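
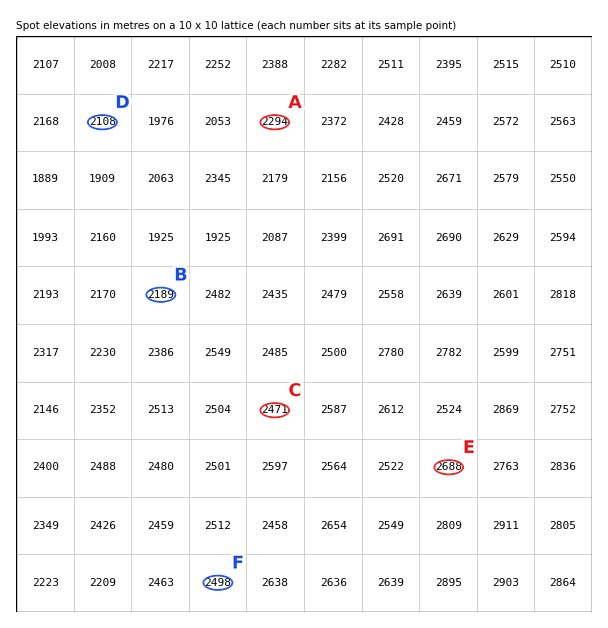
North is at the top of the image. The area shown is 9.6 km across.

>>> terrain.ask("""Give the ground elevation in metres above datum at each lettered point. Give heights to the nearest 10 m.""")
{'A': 2290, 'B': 2190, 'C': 2470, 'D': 2110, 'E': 2690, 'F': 2500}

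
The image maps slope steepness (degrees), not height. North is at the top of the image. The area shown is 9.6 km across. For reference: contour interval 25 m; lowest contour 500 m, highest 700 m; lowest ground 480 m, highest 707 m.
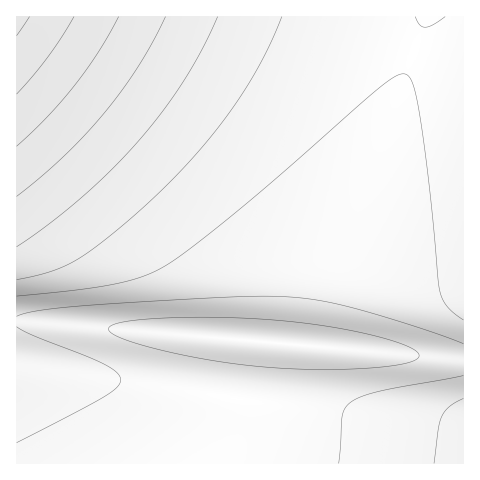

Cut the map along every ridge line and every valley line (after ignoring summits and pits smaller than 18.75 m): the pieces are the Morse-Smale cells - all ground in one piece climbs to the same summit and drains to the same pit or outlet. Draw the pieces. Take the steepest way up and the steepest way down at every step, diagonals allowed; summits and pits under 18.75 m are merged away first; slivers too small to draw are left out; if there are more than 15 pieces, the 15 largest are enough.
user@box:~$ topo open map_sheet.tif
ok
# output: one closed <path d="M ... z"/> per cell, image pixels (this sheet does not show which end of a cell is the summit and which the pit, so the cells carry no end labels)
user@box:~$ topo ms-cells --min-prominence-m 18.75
<path d="M463 16l-446 0-1 305 447 39z"/><path d="M29 322l-13 0 1 142 192 0 3-3 12-20 9-27 11-74z"/><path d="M251 340l-6 0-3 6-9 68-9 27-14 23 254-1-1-103z"/>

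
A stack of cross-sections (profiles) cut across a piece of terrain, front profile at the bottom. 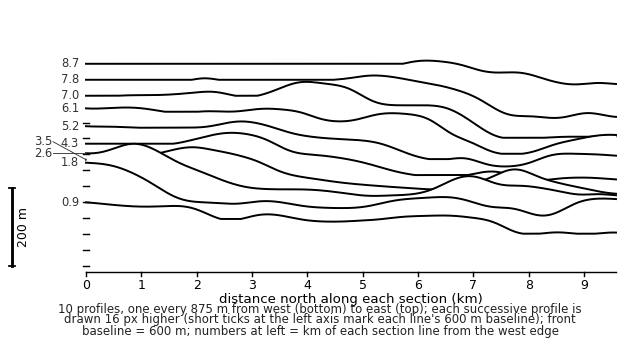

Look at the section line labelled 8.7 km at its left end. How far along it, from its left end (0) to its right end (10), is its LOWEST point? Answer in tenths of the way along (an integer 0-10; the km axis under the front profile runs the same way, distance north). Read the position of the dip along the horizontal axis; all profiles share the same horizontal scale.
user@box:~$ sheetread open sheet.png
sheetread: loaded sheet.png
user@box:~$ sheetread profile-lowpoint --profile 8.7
9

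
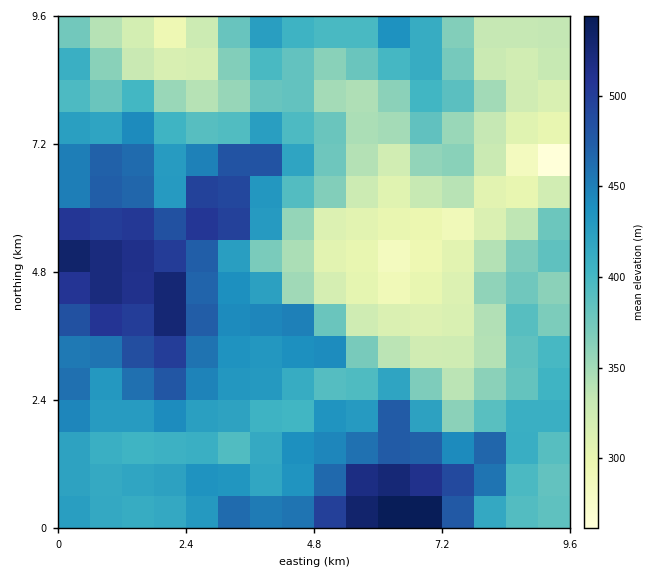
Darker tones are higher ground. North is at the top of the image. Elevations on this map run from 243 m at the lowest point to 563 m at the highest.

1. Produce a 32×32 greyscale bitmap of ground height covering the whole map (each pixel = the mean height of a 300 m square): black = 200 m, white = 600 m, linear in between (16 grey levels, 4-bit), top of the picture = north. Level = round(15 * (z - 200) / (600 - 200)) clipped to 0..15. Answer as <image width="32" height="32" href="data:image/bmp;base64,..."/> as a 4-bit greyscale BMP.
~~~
<image width="32" height="32" href="data:image/bmp;base64,Qk12AgAAAAAAAHYAAAAoAAAAIAAAACAAAAABAAQAAAAAAAACAAATCwAAEwsAABAAAAAAAAAAAAAAABEREQAiIiIAMzMzAERERABVVVUAZmZmAHd3dwCIiIgAmZmZAKqqqgC7u7sAzMzMAN3d3QDu7u4A////AJiIiIiJm6qqvMzd3bqHd3eIiIiImaqZmazd3d26mHd3iIiIiJmZiJmrzd3cuph3d4iIiIiZmIiZmrzLu7u6h3eIiIh4mHeJmZqruqqbuYd3mIh4iHeHeJmZmqqqiKmYh5mYiJiIiHeJmYmrl2Z4iIeZmImpmZiId4mYq6dmZ4eXqZiaupmYiYd3eJmGVVd3iKqZqrupmZmIh2iGZVVmZ3ipmau7qZmZmZl3ZVVVVmiHmqu7vKmZmZmZdVVEVVV4d6q7vMy5mZmph2RVRFRWd3e8y7zNuZmaqXZUREREVndlu9y8zcqqqXZVRDRERFd3ZszMzMyoiIdVRERDRERXdmbMzMzLqYd2VUREQ0REVnZ33cy7uquod3VERDMzREVmeMu8u7u8yohlREQ0QzRVVWi7u8y6zMuYZkRERERDNVZnqruqmbzLiIZmVERUVUNFVpmaqpiruqmIdlVEVmZUNESauqqom7y6iHZlRFd2VUIimaqqmImauph2ZVVndlVCIpmZqYd4iJmHd2VWd2VVRDSIiJmHZ2eId3ZVVndlVVREd2eIdmZmd3dlVWZ4dmVURHhnd2VFVmd2ZVVniIdlVESIZmZURWZ3dmZmeIh2VURViHVEQ0VniHdneIiHdlRVVYdlVDNFaJiHeHiZiGZVVmVlVVVEVWeJiHh3iYh2VVVU"/>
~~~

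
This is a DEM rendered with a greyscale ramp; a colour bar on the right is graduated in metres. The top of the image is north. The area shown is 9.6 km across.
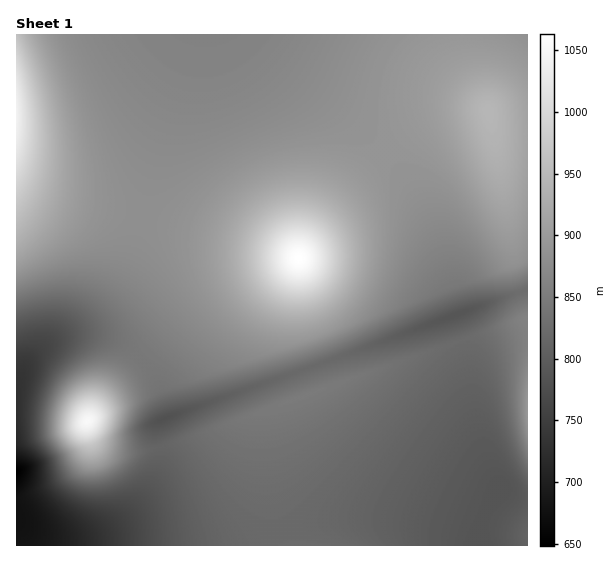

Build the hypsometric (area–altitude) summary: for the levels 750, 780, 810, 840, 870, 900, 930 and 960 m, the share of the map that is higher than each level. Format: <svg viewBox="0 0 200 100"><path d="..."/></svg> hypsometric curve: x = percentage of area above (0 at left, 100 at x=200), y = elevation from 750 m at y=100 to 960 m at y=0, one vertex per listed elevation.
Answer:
<svg viewBox="0 0 200 100"><path d="M194 100l-4-14-24-15-39-14-29-14-57-14-22-15-9-14"/></svg>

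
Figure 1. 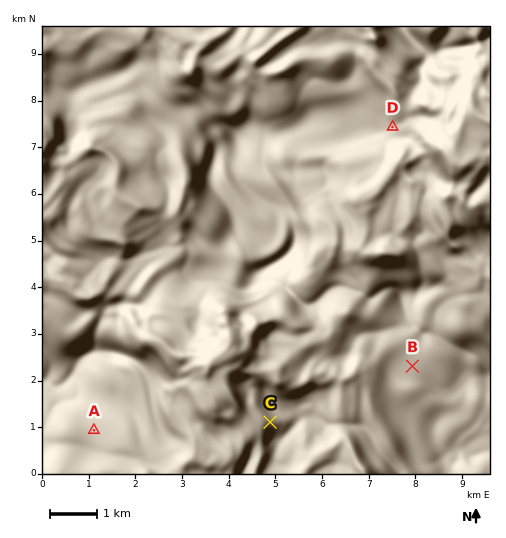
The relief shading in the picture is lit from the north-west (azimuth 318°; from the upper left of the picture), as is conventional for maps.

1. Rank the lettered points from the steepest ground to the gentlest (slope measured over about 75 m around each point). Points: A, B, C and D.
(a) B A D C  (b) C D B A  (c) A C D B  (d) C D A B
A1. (d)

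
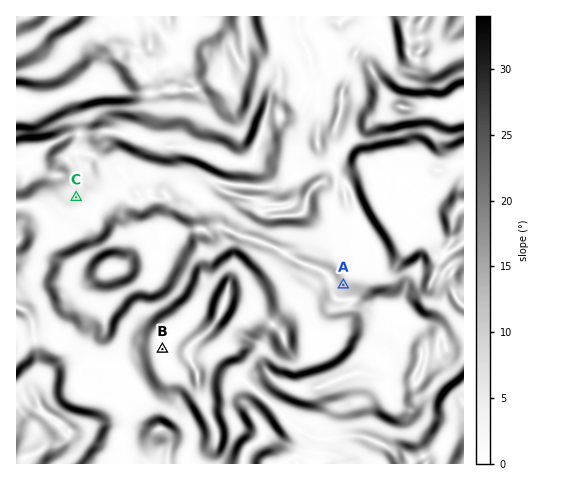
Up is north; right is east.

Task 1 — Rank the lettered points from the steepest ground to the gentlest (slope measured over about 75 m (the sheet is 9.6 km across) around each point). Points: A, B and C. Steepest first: A C B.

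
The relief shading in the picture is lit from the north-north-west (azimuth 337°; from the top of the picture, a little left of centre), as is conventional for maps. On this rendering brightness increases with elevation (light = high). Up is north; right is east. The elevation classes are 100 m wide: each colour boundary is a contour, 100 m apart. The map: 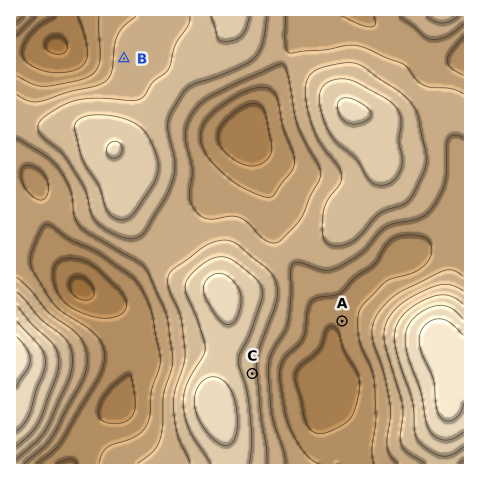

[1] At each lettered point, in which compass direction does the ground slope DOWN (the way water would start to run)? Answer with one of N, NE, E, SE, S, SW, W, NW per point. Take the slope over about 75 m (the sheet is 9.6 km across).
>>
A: SW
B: W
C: E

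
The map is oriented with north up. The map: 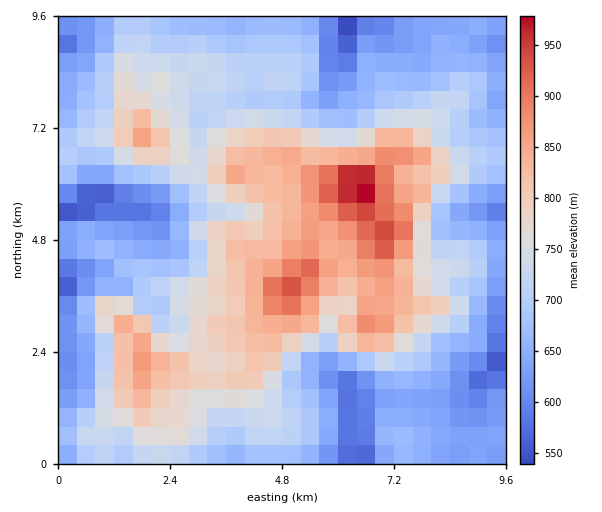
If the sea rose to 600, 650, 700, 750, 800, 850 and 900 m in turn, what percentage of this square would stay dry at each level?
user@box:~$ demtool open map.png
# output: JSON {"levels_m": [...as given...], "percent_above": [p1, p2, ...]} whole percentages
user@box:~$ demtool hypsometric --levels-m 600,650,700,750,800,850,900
{"levels_m": [600, 650, 700, 750, 800, 850, 900], "percent_above": [94, 76, 55, 35, 23, 10, 3]}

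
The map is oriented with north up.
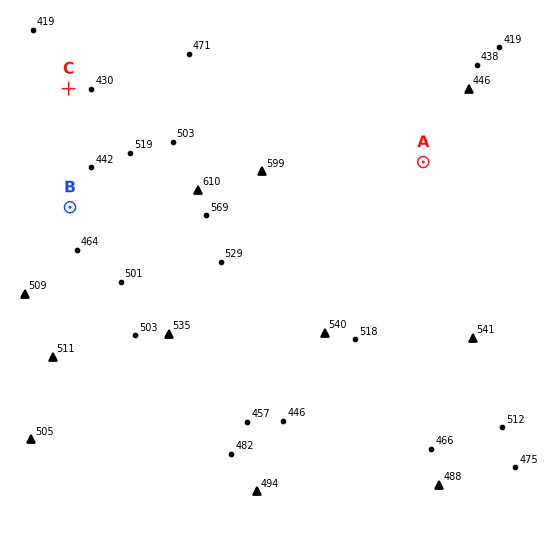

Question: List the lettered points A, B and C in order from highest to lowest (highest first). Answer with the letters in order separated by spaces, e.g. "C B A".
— A B C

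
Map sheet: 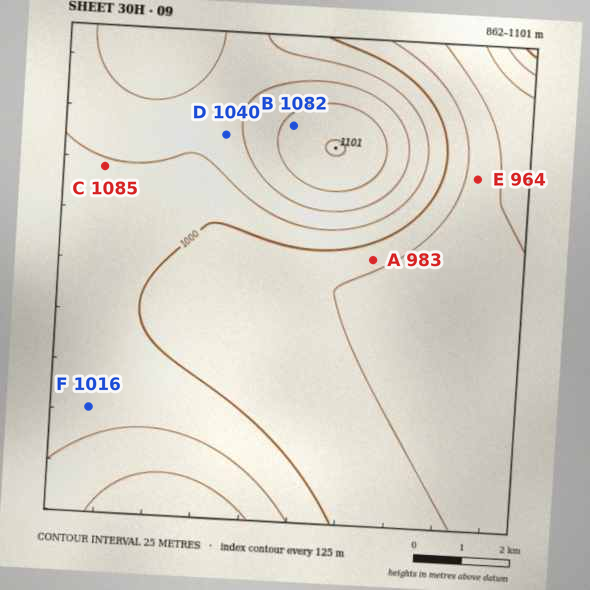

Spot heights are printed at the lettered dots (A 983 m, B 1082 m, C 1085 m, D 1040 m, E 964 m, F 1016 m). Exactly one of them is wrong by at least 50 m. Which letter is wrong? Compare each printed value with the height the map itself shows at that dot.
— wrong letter C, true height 1022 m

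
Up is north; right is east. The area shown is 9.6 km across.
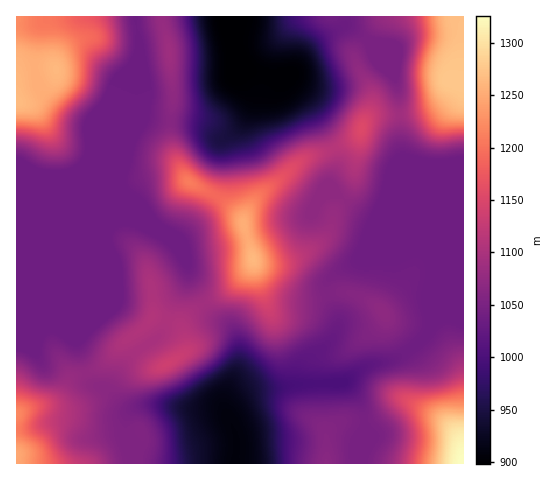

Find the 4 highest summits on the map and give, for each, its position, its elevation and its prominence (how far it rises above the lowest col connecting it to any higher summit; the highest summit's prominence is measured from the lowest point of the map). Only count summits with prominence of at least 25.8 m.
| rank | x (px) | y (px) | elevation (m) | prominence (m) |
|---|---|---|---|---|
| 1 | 449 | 81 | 1277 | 239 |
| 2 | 253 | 259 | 1263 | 174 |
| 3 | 362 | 129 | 1154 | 42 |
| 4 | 167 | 364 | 1136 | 46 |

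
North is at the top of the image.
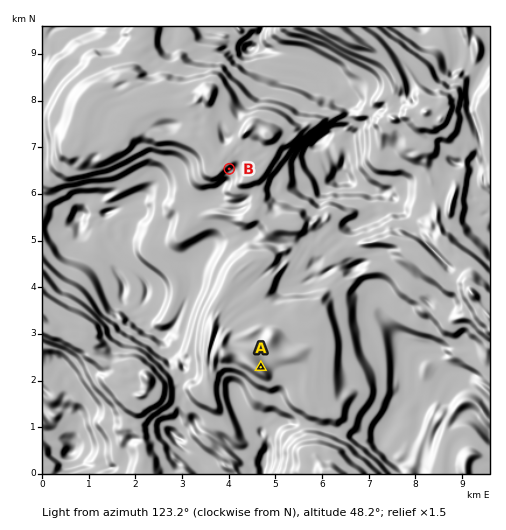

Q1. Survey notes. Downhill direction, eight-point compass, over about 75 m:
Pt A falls SW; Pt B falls NW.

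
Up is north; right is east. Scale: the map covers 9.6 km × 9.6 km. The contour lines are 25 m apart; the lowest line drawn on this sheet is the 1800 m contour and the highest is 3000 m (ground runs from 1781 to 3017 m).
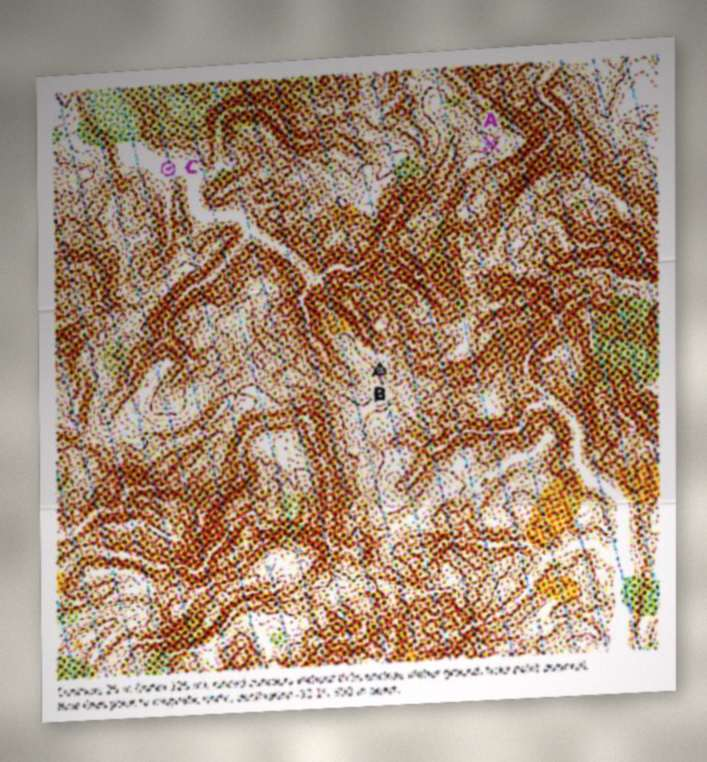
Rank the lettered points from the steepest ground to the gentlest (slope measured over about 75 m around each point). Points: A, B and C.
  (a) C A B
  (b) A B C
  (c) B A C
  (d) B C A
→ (c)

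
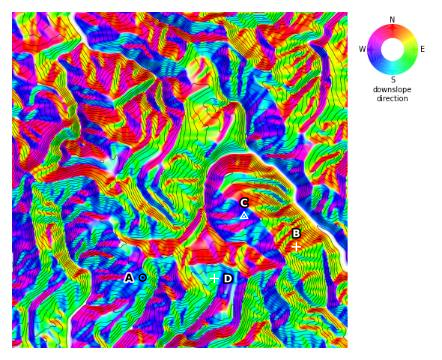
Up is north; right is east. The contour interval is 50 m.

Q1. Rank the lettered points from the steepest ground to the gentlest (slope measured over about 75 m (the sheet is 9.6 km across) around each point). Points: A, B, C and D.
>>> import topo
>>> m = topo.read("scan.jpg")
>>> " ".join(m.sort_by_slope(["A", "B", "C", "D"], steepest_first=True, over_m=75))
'B A C D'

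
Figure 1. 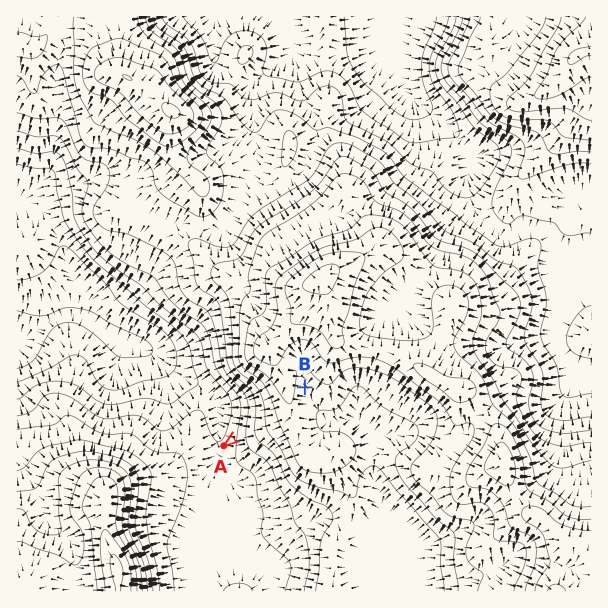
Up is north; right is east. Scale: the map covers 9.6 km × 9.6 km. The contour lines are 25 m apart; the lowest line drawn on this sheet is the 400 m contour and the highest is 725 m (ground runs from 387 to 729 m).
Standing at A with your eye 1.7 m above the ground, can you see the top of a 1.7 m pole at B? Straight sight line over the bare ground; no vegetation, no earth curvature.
no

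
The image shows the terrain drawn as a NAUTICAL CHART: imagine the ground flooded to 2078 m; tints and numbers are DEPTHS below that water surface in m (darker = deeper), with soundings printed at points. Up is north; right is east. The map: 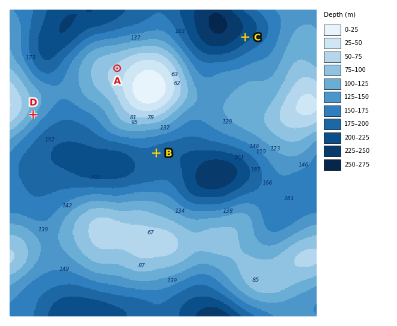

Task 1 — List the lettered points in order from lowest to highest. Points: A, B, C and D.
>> C B D A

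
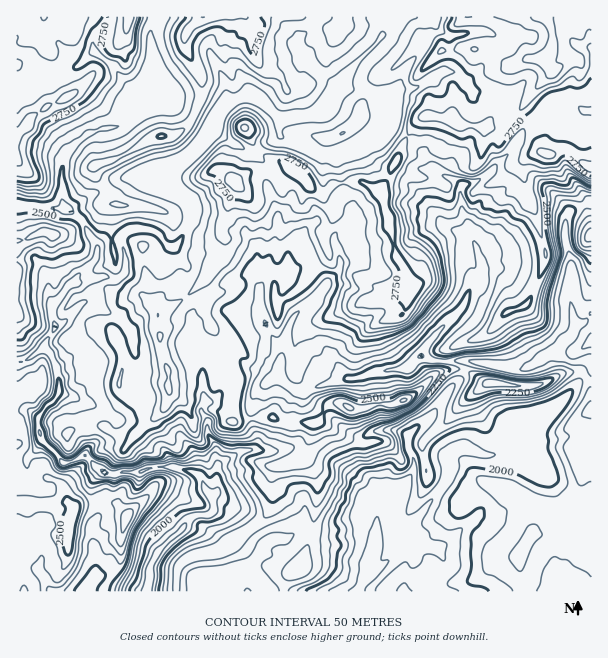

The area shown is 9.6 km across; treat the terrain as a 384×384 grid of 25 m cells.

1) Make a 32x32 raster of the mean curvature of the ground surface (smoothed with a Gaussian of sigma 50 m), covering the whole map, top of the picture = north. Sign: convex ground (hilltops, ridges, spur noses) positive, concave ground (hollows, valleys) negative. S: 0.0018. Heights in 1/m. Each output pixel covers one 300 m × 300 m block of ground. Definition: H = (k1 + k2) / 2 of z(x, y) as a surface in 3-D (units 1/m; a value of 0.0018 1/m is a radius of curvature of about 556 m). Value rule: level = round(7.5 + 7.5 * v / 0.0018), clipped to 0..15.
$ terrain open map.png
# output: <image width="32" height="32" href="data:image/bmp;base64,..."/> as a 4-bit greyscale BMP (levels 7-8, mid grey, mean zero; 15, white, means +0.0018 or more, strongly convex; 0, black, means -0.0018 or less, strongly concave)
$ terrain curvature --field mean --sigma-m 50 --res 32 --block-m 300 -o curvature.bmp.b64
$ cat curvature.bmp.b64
<image width="32" height="32" href="data:image/bmp;base64,Qk12AgAAAAAAAHYAAAAoAAAAIAAAACAAAAABAAQAAAAAAAACAAATCwAAEwsAABAAAAAAAAAAAAAAABEREQAiIiIAMzMzAERERABVVVUAZmZmAHd3dwCIiIgAmZmZAKqqqgC7u7sAzMzMAN3d3QDu7u4A////AIaTe1DXZ3aIVGW3iYhnl3iGx1uQ3HZnjLplWXdYmYZ4hchOchvNpHeolnZ1aZiXiGapWqRQmMpVpnZ5eWd3mHi4jkj4ZUU4p6dGeVm2ZoiIdZidb5k0aaWZZFTCqJumh2ysAAJzVZmnq0NVt1uXVGpsAG/ZWoFYe6V5apNlVnaZ0PpZ5oaJk2SIiNDHRod3mKHJpWx6D9rc5odECadlZaqURViU6yiFpX///5DLREIbnwp9VudowlYzFFf3Dv//Vz4ZaXXWaJg7d3MQSUEABaWQuGpXlXmYWXSYhw37h1RbuEmMK6WZd3eHTKhgivh5R9V2dXqVpHPia8efhBau6UakSpq6enmTuzSamslVd+YptJFUaHbVZXehqUrMZWadGGV5PWh2jHaGa2acuEZ3Xwjb6hepRZqGhHeml3hlZm8Pe4OYFLR7SWhJVelDZGabDBIWzNykWYxJaVXTVlmn+ASeKndWV2vVhtqc1nsop6Ck6RznNFbsmJ91d7hjnhp6T6Q2m+hyOyeENUVeWVmDvrjGZERt/SP8OazFOXapqFdnm4Z4Vkpy10RVi1X6topmd1jddWZl00Obhmdkp5V2s0d2WdZmZ+Vop5ZqtJJmiD14iIVltGxnXYZaVZibaYq7mXlqPMKNKIpkipZZa3t1WWRpa0fiW6iLZ2iYZXK2d4po"/>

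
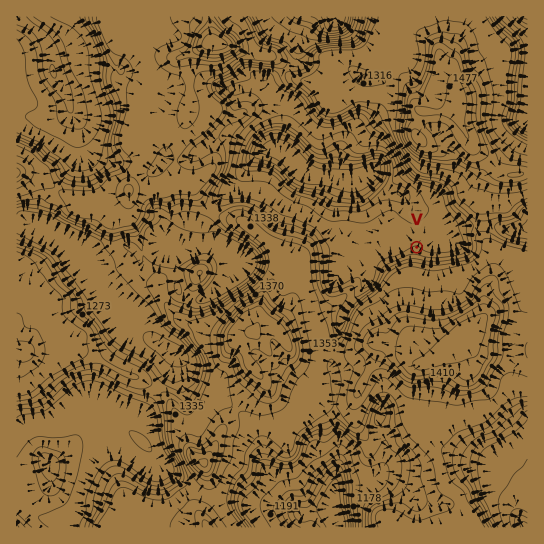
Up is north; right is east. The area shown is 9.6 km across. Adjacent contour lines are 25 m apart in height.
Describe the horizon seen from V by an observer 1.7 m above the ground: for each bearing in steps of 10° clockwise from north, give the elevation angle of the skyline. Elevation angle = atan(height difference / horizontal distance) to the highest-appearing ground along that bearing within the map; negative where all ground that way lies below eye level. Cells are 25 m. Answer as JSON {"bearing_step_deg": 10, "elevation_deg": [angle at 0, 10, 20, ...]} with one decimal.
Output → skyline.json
{"bearing_step_deg": 10, "elevation_deg": [7.3, 7.0, 6.0, 6.3, 5.1, 5.2, 4.4, 2.8, 4.0, 4.8, 5.1, 5.9, 7.3, 8.5, 9.6, 10.9, 12.4, 13.7, 14.4, 14.5, 14.0, 12.5, 9.7, 5.7, 4.5, 3.9, 3.0, 2.7, 1.7, 1.5, 1.5, 1.8, 1.6, 2.2, 2.1, 3.2]}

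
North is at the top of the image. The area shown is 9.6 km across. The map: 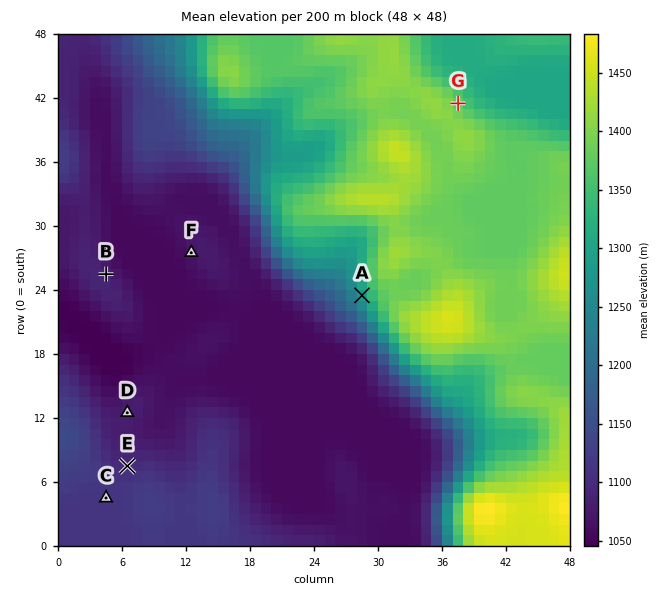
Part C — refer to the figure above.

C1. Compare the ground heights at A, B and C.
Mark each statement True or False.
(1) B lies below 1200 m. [True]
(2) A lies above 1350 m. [False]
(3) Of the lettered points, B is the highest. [False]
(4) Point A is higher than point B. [True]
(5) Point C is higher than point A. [False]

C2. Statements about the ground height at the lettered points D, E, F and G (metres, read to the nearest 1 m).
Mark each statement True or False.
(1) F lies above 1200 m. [False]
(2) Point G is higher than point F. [True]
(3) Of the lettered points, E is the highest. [False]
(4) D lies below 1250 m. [True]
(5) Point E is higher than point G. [False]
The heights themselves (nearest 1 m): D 1080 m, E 1099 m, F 1068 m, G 1377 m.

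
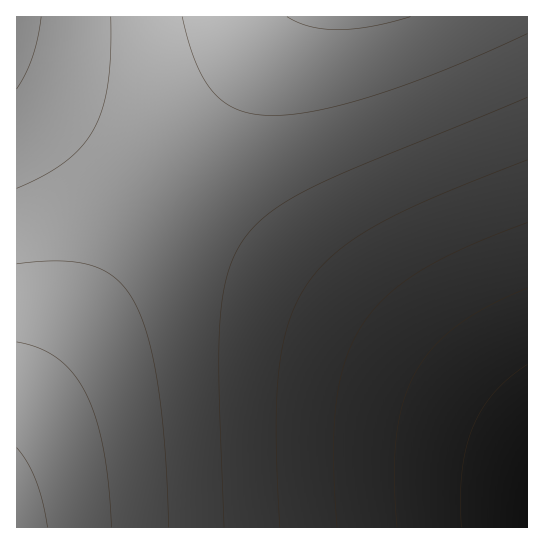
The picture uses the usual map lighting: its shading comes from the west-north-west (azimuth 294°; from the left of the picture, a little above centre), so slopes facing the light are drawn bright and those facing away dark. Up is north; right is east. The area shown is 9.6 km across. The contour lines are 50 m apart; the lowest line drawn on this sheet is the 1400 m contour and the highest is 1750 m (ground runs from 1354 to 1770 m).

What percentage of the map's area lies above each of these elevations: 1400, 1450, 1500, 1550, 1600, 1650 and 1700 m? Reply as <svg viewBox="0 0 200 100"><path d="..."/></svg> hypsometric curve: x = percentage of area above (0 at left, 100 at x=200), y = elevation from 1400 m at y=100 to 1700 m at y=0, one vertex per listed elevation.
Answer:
<svg viewBox="0 0 200 100"><path d="M193 100l-13-17-17-16-22-17-36-17-59-16-34-17"/></svg>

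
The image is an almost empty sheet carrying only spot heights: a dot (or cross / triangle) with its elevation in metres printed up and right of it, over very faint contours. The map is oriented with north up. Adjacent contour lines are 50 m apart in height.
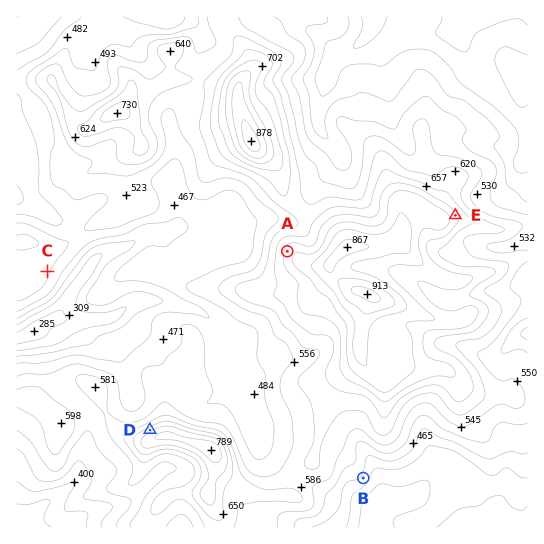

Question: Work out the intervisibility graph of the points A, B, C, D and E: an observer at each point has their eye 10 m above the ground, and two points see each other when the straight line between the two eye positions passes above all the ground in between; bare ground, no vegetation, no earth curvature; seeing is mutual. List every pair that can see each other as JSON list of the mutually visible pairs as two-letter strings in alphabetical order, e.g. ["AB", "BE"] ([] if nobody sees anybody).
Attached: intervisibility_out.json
["AC", "AD", "CD"]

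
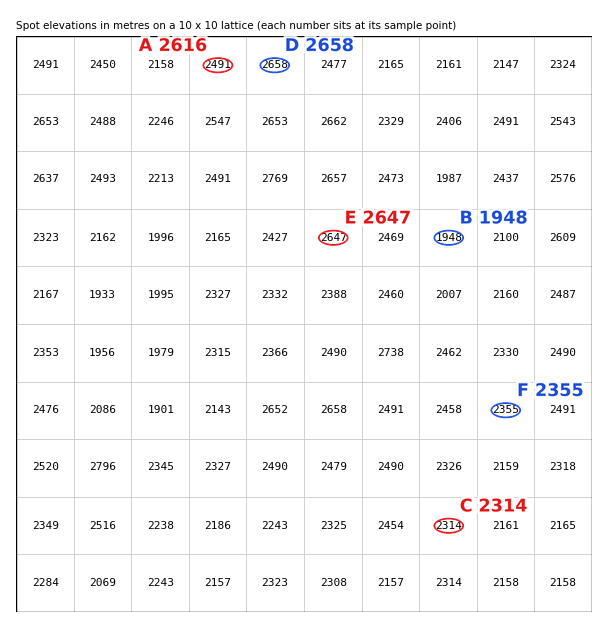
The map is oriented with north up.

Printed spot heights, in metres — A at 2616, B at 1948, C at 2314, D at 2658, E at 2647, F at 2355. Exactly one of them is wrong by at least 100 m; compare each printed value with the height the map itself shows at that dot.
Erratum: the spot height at A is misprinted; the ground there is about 2491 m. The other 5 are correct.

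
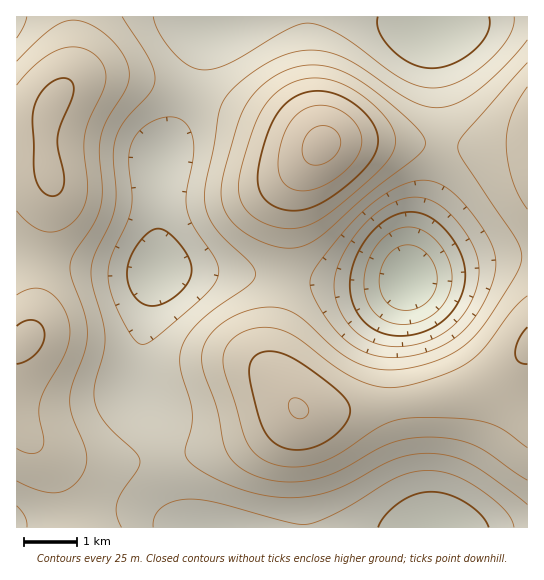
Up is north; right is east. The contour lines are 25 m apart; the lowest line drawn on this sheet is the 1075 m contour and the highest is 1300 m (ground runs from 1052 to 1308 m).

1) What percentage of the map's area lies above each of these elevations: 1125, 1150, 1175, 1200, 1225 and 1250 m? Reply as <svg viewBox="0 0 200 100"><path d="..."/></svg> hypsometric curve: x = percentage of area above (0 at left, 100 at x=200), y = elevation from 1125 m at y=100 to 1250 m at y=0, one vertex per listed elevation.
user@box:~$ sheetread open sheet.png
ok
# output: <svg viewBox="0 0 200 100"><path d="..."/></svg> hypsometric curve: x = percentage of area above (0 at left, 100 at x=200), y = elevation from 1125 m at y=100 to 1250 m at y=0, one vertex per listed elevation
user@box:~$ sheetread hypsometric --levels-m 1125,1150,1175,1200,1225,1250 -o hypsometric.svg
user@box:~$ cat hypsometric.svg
<svg viewBox="0 0 200 100"><path d="M183 100l-26-20-38-20-38-20-34-20-30-20"/></svg>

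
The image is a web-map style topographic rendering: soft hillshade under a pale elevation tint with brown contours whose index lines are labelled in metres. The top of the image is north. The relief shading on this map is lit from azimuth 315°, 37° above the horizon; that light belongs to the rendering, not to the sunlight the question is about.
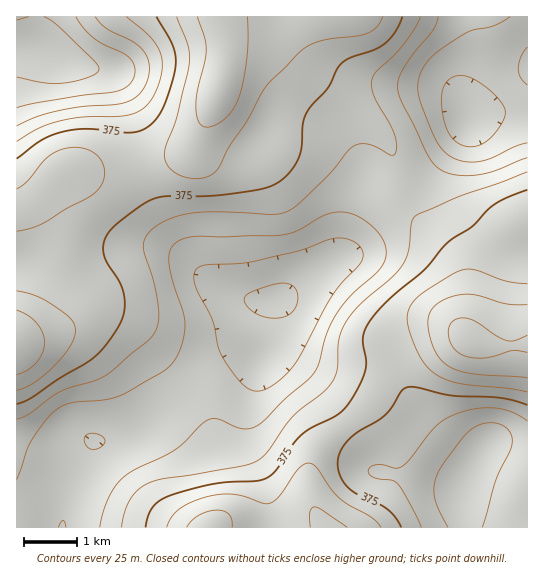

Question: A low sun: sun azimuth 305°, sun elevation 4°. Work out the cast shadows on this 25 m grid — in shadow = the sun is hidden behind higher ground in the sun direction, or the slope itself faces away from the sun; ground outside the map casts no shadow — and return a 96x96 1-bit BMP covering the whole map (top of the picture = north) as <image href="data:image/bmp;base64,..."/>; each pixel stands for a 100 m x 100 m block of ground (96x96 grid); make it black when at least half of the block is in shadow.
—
<image width="96" height="96" href="data:image/bmp;base64,Qk2+BAAAAAAAAD4AAAAoAAAAYAAAAGAAAAABAAEAAAAAAIAEAAATCwAAEwsAAAIAAAAAAAAA////AAAAAAAAAAAAAAAAAAAAAAAAAAAAAAAAAAAAAAAAAAAAAAAAAAAAAAAAAAAAAAAAAAAAAAAAAAAAAAAAAAAAAAAAAAAAAAAAAAAAAAAAAAAAAAAAAAAAAAAAAAAAAAAAAAAAAAAAAAAAAAAAAAAAAAAAAAAAAAAAAAAAAAAAAAAAAAAAAAAAAAAAAAAAAAAAAAAAAAAAAAAAAAAAAAAAAAAAAAAAAAAAAAAAAAAAAAAAAAAAAAAAAAAAAAAAAAAAAAAAAAAAAAAAAAAAAAAAAAAAAAAAAAAAAAAAAAAH/gAAAAAAAAAAAAAf/wAAAAAAAAAAAAA//4AAAAAAAAAAAAB//4AAAAAAAAAAAAD//4AAAAAAAAAAAAD//4AAAAAAAAAAAQD//wAAAAAAAAAAAQD//wAAAAAAAAAAAAD//gAAAAAAAAAAAAB//AAAAAAAAAAAAAB/+AAAAAAAAAAAAAA/8AAAAAAAAAAAAAAf4AAAAAAAAAAAAAAPwAAAAAAAAAAAAAACAAAAAAAAAAAAAAAAAAAAAAAAAAAAAAAAAAAAAAAAAAAAAAAAAAAAAAAAAAAAAAAAAAAAAAAAAAAAAAAAAAAAAAAAAAAAAAAAAAAAAAAAAAAAAAAAAAAAAAAAAAAAAAAAAAAAAAAAAAAAAAAAAAAAAAAAAAAAAAAAAAAAAAAAAAAAAAAAAAAAAAAAAAAAAAAAAAAAAAAAAAAAAAAAAAAAAAAAAAAAAAAAAAAAAAAAAAAAAAAAAAAAAAAAAAAAAAAAAAAAAAAAAAAAAAAAAAAAAAAAAAAAAAAAAAAAAAAAAAAAAAAAAAAAAAAAAAAAAAAAAAAAAAAAAAAAAAAAAAAAAAAAAAAAAAAAAAAAAAAAAAAAAAAAAAAAAAAAAAAAAAAAAAAAAAAAAAAAAAAAAAAAAAAAAAAAAAAAAAAAAAAAAAAAAAAAAAAAAAAAAAAAAAAAAAAAAAAAAAAAAAAAAAAAAAAAAAAAAAAAAAAAAAAAAAAAAAAAAAAAAAAAAAAAAAAAAAAAAAAAAAAAAAAAAAAAAAAAAAAAAAAAAAAAAAAAAAAAAAAAAAAAAAAAAAAAAAAAAAAAAAAAAAAAAAAAAAAAAAAAAAAAAAAAAAAAAAAAAAAAAAAAAAAAAAAAAAAAAAAAAAAAAAAAAAAAAAAAAAAAAAAAAAAAAAAAAAAAAAAAAAAAAAAAAAAAAPAAAAAAAAAAAAAAAPgAAAAAAAAAAAAAAPgAAAAAAAAAAAAAAPgAAAAAAAAAAAAAAPgAAAAAAAAAAAAAAHgAAAAAAAAAAAAAADAAAAAAAAAAAAAAAAAAAAAHwAAAAAAAAAAAAAAf4AAAAAAAAAAAAAB/4AAAAAAAAAAAAAH/4AAAAAAAAAAAAAP/4AAAAAAAAAAAAAf/4AAAAAAAAAAAAA//4AAAAAAAAAAAAA//wAAAAAAAAAAAAB//wAAAAAAAAAAAAA//gAAAAAAAAAAAAA//gAAAAAAAAAAAAAf/AAAAAAAAAAAAAAf+AAAAAAAAAAAAAAH+AAA="/>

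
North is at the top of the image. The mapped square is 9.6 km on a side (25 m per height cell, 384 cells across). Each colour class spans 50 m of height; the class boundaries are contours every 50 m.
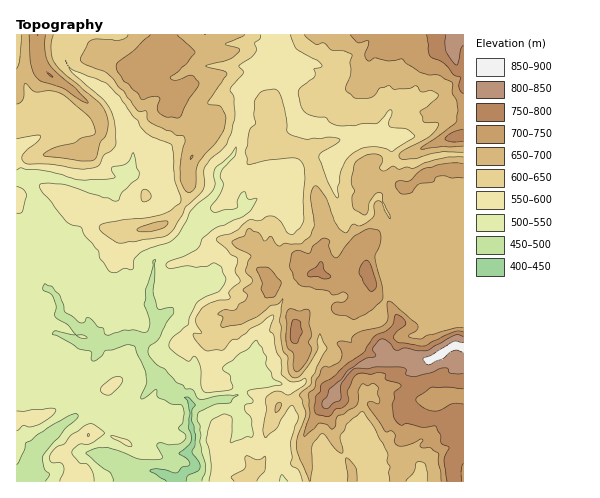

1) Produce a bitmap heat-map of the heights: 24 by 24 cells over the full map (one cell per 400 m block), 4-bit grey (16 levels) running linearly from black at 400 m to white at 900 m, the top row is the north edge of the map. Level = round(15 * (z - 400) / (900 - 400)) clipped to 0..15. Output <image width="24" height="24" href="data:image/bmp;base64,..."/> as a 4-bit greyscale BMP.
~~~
<image width="24" height="24" href="data:image/bmp;base64,Qk2WAQAAAAAAAHYAAAAoAAAAGAAAABgAAAABAAQAAAAAACABAAATCwAAEwsAABAAAAAAAAAAAAAAABEREQAiIiIAMzMzAERERABVVVUAZmZmAHd3dwCIiIgAmZmZAKqqqgC7u7sAzMzMAN3d3QDu7u4A////ACNFQyISVmVXd3eHizNUMzMiVWZod3eIm0M1REMyVVZoiHiarFU0QzRCREZoqYm7uzRERDMiM0Zoy5m7qjMzREI0VERnq6q8uzMzMzNFVUV5iszd3TMzMyNWdlWaiay6vTMzMzNFd3aaiZmpiDMzNDM0Z4iJiamYiDMzRENERoqJqamIiDMzRURFRYmaqqmIiEM0VVREV4iJmamIiENFZ3dkVndniJmIiERVVVZkRFZWh3iIiERVRFVnVVVWdoiZmURVVFVoVVVWZoiJmWd4dVVoZWZmZnd4iGZ3hlZ4hmdmZmZnmnd3hWiYh1dmZmZniXd4domZhlZmd3d3iYmXaKmZh1VWZ4iImop3iaqph2VWZ4marIl3iJqpiHVXiJqqvQ=="/>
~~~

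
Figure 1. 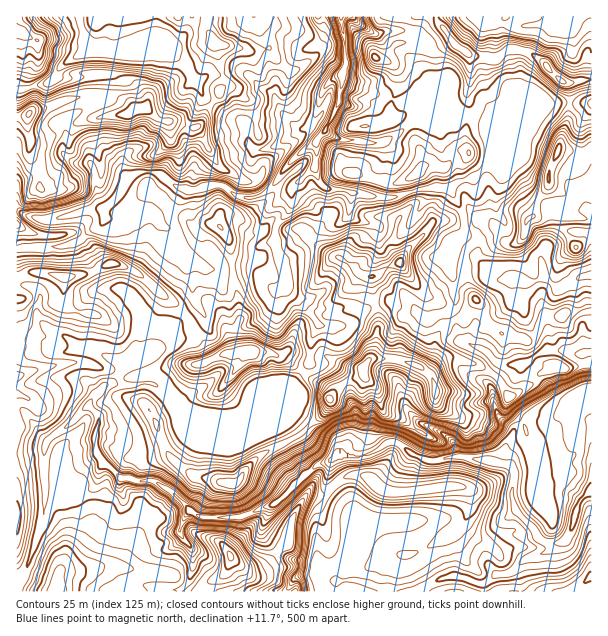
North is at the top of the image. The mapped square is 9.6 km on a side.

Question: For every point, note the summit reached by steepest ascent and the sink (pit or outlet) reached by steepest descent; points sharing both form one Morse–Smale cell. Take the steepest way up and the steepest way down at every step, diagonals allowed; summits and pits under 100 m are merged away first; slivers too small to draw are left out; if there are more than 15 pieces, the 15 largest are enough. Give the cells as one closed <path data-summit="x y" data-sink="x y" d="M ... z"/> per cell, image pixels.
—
<path data-summit="29 114" data-sink="341 17" d="M341 16l-65 0 0 11-6 11 0 9-9 3-7 2-38-9 0 5 7 26 0 12-6 12-11 12-4 12-5 5-9 0-15-6-11 0-16-12-11 0-10 6-17 0-13 3-4 5 0 8 9 34-19 10-12 12-7 3-18 0-4-2 0-15-10-17 1-16-3-8 0-16-11 0-1 108 4 4 18 7 15 1 24-2 6 4 7-8 8-2 7-11 14 3 22-8 8 0 4 2 7 10 16 15 5 9 13 14 15 8 27-4 16 2 20 20 6 2 10-6-2-11-8-18 37-26 5-7-1-7-27-24 0-3 20-19 4 2 3 11 8 6 18 2 23 6 27 2 27-10 28 0 11-7 13-3 12-10 4-4 2-8 0-10-5-12 1-14-2-2-16-6-44 2-3-14-21 3-18-7-37-11-5-4 0-6 4-10 0-9z"/><path data-summit="29 114" data-sink="591 491" d="M476 300l-7 8-3 9-2 2-8 1 0 6 6 16 23 8 12 12 5 3-12 16 0 6 8 27 16 17-15 27 0 4-41-5-4-13-5-6-27-14-8 10-7 14-12-6-6 0-8 6-16 8-9 1-17-3-9 8-15 4-37 36-8 5-8 20 3 12 17 15 8 5 24 3 8 13-13-1-12 3-7 7-2 8 131 0 15-10 19-6 23 7 9 0 12-9 10 0 6-3 12-12 23-7 7-8 9-3 6-7 10-33 12-10 0-185-23 6-8 4-15 0-5 5-3 11-7 6-6 2-16-6-6 0-11-6z"/><path data-summit="363 368" data-sink="591 491" d="M389 301l-26 9-15 15-24 1-6-2-6 15-4 26-17 21-34 16-9 14 34 0 8-2 25 20 17 6 5 6 2 8 17 3 13-3 20-12 6 0 12 6 9-19 7-5 26 14 5 6 4 13 10 0 30 6 1-5 15-27-16-17-8-27 0-6 12-16-5-3-12-12-23-8-4-6-3-16-11 6-6-12-12 5-16-17-14 2z"/><path data-summit="65 278" data-sink="591 491" d="M83 240l-21 7-32 0-14 2 1 331 5-4 4-7 17-48 3-27-3-32 3-19 8-9 15-8 21-21 2-7 13-13 8-3 5-5 7-13 9-6 7 0 12-6 17-23 17-14-50-43-20-8-13 1-10-14z"/><path data-summit="29 114" data-sink="591 491" d="M275 16l-195 0 6 34-23 14-8 14-5 4-34 8 0 26 12 0 0 16 3 8-1 16 8 12 2 20 4 2 22-2 15-13 19-10-9-34 0-8 4-5 13-3 17 0 10-6 11 0 16 12 11 0 15 6 9 0 5-5 4-12 11-12 6-12 0-12-7-30 24 4 14 4 13-3 3-2 1-14 5-6z"/><path data-summit="231 483" data-sink="591 491" d="M146 382l-11 3-27-1-16 14-2 9 8 9 0 9-2 7 1 21 5 8 18 17 33 3 17 9 22 22 9 5 41 0 31-12 42-39 15-4 8-7-1-9-5-6-17-6-25-20-8 2-33 0-10 6-14 0-28-6-15-4-26-27z"/><path data-summit="548 68" data-sink="341 17" d="M435 16l-93 0 0 11 2 9 2 29-4 10 0 6 5 4 37 11 18 7 21-3 3 14 44-2 16 6 2 2-1 14 5 12-1 16 55-58 46-2-1-23-22 5-6-2-24-24-21-9-9 0-14 11-25-5-18-13z"/><path data-summit="57 591" data-sink="591 491" d="M104 463l-6 8-1 11-5 6-15 5-17 9-16-2-1 21-17 48-4 7-6 5 1 11 162 0 8-8 6-15 0-15-1-6-8-8-4-10 4-12 6-8-20-20-11-6-6-3-33-3z"/><path data-summit="558 150" data-sink="341 17" d="M591 103l-45 1-53 54-7 10-12 10-13 3-11 8 14 30 0 15-10 8-1 6 20 6 24 24 4 2 33 2 11-5 15 12 21-12 11-2-1-39-6 2-9 9-11-14-2-16-11-3-20 2 9-21 7-10 2-17 8-18 8 0 15 4 11-5z"/><path data-summit="399 263" data-sink="341 17" d="M314 169l-22 19 0 3 27 24 1 7-5 7-37 26 8 18 3 20 26 26 8-5 9 0 19-6 5-8-1-16 5-8 12 1 14-9 13-4 21 26 5 5 11 5 2 14 11-2 7-9-2-22-4-12 0-17 4-10 10-8-1-21-12-22-2-3-11-1-10 1-4 15-17 25-29-2-25-8-4-3 3-21-7-4-13 0-8-3-5-5z"/><path data-summit="251 351" data-sink="591 491" d="M186 316l-16 13-17 23-12 6-10 2-7 5-6 12-8 6 9 2 16 0 11-3 7 2 29 28 43 10 17-1 6-5 9-14 35-16 16-21 4-26 6-12 0-4-4-4-6 5-8 1-8 13-3 10-8 7-41-5-27 8z"/><path data-summit="231 557" data-sink="591 491" d="M269 506l-27 11-41 0-12-6-7 10-2 12 12 15 1 21-6 15-7 7 107 1 3-8 7-7 23-3-2-8-4-4-24-3-25-20-3-12z"/><path data-summit="251 351" data-sink="341 17" d="M248 266l-29 4 3 6 0 17-5 7-11 10-5 0-4-6-1 4-9 7 6 14 20 29 27-8 41 5 8-7 7-19 18-11-25-25-2-9-9 6-6-2-20-20z"/><path data-summit="29 114" data-sink="341 17" d="M452 247l-2 5 0 17 4 12 2 22-6 9 5 8 9-1 12-19 16 28 11 6 25 6 10-8 3-11 5-5 15 0 3-3 28-8-1-29-10 1-21 12-15-12-11 5-33-2-4-2-24-24z"/><path data-summit="548 68" data-sink="570 17" d="M591 16l-21 0-2 8-4 2-58-1-14-3-3-6-52 0-1 2 16 24 18 13 25 5 14-11 15 1 15 8 16 18 8 6 6 2 23-6z"/>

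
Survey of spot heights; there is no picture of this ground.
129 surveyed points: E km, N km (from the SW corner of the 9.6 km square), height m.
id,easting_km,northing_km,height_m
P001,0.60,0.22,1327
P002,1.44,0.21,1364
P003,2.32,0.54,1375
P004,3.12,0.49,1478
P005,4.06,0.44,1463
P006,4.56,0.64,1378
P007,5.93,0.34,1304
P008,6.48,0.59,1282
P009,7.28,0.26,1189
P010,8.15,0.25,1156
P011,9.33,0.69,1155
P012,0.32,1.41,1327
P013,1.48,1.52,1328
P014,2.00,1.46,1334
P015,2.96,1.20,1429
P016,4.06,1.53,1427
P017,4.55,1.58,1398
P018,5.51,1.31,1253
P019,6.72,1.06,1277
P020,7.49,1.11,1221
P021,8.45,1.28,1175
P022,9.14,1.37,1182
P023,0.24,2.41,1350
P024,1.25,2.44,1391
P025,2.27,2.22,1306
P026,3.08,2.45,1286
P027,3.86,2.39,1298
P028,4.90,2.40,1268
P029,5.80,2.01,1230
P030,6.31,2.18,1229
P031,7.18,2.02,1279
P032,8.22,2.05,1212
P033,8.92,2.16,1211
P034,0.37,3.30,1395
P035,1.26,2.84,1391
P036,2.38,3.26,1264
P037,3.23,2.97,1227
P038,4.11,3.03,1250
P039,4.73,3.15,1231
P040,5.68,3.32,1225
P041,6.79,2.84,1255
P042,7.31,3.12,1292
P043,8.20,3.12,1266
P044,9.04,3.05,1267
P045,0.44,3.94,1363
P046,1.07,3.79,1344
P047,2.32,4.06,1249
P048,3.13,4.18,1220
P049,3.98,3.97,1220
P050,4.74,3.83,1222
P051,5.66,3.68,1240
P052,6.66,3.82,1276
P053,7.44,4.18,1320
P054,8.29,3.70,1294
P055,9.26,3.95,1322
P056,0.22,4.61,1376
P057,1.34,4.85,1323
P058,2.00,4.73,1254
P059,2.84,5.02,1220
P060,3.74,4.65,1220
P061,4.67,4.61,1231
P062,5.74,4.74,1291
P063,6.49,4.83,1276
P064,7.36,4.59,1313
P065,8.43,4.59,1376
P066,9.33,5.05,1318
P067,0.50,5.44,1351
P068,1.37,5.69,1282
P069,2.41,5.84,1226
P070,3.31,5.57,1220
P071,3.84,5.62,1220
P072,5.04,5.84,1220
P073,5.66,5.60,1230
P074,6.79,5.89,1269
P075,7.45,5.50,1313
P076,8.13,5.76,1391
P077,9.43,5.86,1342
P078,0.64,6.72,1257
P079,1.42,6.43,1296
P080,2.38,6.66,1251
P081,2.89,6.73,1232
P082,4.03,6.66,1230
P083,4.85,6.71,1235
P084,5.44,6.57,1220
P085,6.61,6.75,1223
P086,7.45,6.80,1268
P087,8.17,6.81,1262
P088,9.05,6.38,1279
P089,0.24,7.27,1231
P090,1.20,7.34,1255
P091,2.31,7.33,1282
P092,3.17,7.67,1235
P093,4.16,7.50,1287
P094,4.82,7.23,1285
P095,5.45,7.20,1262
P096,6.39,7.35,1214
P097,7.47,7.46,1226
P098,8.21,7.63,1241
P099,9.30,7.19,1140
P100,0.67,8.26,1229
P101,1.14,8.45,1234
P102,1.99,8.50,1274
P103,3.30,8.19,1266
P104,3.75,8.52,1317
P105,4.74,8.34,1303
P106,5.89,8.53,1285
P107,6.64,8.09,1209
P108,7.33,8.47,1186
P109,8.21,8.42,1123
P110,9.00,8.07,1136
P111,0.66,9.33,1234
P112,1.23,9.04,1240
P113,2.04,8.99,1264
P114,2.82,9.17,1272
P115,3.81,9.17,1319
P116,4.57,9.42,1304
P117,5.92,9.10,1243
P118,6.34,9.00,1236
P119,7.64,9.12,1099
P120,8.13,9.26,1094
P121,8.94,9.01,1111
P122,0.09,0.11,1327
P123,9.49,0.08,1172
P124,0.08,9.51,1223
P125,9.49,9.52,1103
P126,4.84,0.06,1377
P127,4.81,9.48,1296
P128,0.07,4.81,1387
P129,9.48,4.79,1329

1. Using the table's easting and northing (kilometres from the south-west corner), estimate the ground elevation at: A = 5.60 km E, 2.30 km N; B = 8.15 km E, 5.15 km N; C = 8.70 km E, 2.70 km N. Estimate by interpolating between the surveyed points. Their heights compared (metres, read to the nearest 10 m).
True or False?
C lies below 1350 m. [True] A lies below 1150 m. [False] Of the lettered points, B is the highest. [True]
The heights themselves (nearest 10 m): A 1230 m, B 1360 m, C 1230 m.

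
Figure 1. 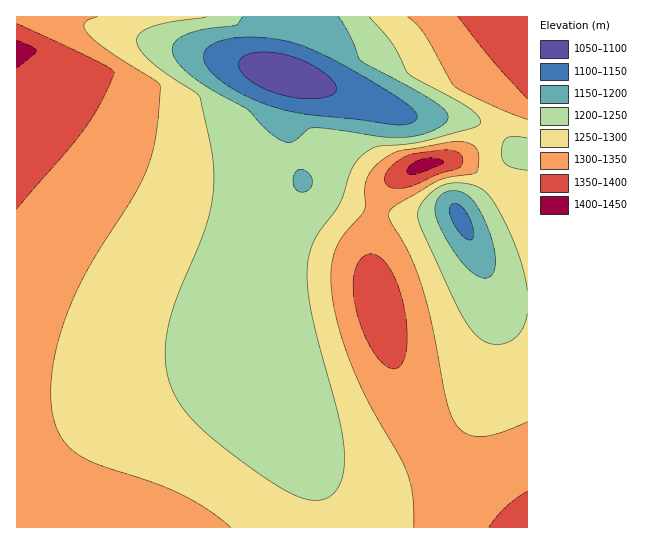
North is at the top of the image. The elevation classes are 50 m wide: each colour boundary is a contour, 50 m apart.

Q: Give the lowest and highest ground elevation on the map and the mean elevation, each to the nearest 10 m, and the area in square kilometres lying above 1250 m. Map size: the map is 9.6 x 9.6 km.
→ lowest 1070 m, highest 1410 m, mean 1270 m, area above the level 60.5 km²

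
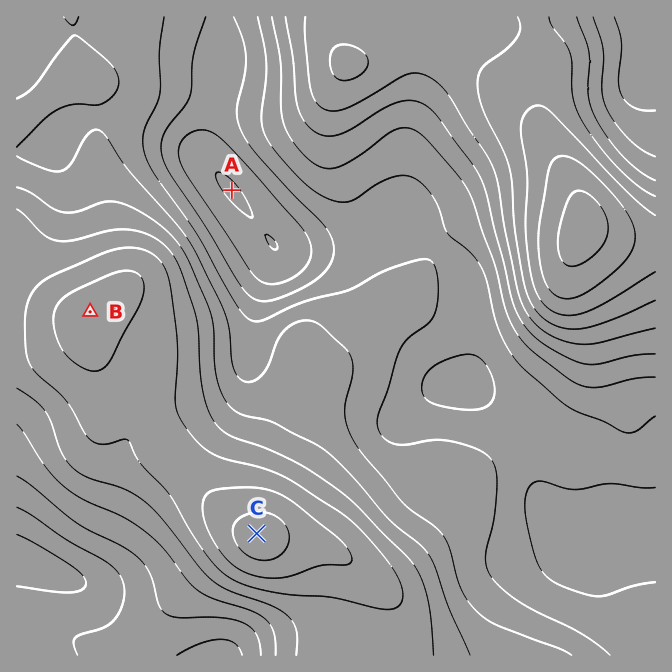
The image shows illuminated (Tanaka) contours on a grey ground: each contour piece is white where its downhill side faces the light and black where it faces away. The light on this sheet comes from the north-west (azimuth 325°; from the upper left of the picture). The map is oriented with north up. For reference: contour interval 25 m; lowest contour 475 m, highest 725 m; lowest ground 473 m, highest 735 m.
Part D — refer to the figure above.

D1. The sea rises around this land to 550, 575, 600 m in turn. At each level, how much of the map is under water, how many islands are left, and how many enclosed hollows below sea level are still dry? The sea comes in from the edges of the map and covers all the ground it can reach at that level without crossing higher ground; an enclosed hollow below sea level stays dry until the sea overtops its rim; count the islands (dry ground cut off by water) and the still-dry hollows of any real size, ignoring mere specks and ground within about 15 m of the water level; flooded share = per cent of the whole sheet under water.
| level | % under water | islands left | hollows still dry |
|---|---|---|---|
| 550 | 27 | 0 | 0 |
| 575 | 46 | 0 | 0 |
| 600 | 59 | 0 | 0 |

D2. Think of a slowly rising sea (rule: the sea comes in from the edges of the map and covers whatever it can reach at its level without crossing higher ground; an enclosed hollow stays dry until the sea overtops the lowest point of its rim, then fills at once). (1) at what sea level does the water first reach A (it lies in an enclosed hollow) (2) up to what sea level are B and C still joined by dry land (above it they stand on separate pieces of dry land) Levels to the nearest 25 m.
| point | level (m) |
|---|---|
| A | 525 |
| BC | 650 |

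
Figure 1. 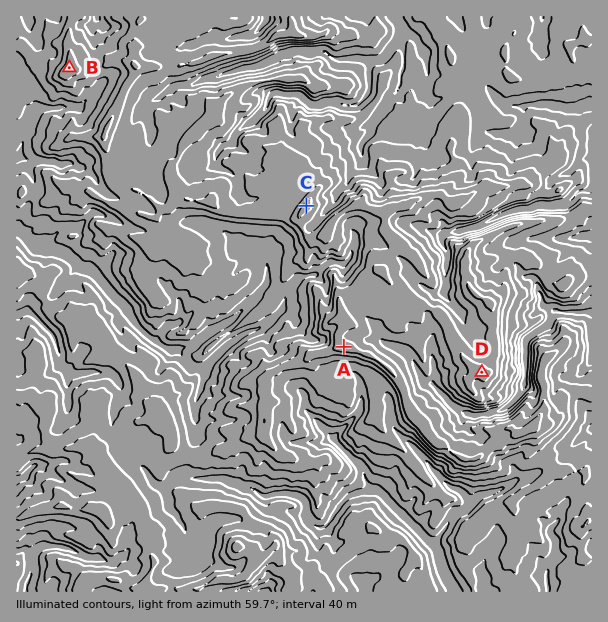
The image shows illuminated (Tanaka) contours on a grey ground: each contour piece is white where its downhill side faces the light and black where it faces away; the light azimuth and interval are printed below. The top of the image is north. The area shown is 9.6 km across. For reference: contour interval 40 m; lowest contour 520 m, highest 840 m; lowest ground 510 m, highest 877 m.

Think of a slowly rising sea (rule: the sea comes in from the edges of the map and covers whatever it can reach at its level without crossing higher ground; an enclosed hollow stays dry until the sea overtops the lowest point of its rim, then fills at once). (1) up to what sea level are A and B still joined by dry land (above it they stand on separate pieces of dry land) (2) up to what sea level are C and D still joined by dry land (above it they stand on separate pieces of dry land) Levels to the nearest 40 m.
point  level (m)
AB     680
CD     760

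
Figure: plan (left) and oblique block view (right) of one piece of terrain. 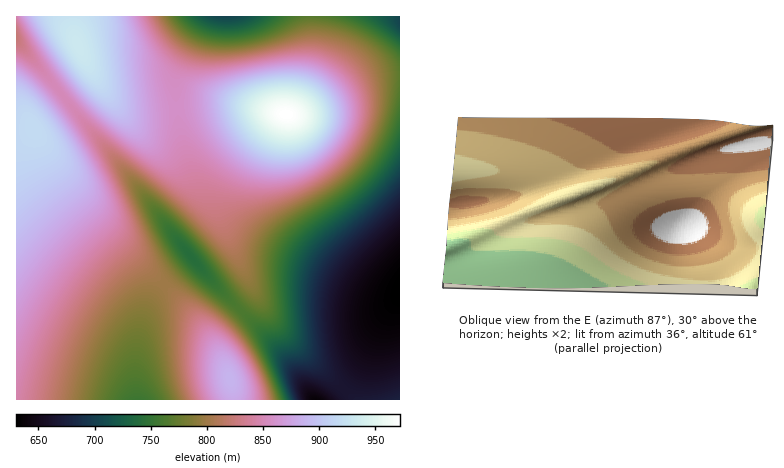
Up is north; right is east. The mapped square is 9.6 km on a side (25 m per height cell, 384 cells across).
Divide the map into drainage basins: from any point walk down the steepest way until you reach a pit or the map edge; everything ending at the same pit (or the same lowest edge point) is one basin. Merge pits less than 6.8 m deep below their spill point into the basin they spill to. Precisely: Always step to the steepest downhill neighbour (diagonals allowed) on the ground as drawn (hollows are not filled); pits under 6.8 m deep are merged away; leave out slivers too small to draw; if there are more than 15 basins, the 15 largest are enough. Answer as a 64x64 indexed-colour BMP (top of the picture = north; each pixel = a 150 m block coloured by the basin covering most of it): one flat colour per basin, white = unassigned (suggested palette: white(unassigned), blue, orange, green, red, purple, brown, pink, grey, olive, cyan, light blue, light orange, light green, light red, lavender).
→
<image width="64" height="64" href="data:image/bmp;base64,Qk12CAAAAAAAAHYAAAAoAAAAQAAAAEAAAAABAAQAAAAAAAAIAAATCwAAEwsAABAAAAAAAAAA////ALR3HwAOf/8ALKAsACgn1gC9Z5QAS1aMAMJ34wB/f38AIr28AM++FwDox64AeLv/AIrfmACWmP8A1bDFACIiIiIiIiIiIiIiIiIiIiIiIlVVVVVVVVVVVVURERERIiIiIiIiIiIiIiIiIiIiIiIiVVVVVVVVVVVVUREREREiIiIiIiIiIiIiIiIiIiIiIiJVVVVVVVVVVVURERERESIiIiIiIiIiIiIiIiIiIiIiIlVVVVVVVVVVURERERERIiIiIiIiIiIiIiIiIiIiIiIlVVVVVVVVVVUREREREREiIiIiIiIiIiIiIiIiIiIiIiVVVVVVVVVVERERERERESIiIiIiIiIiIiIiIiIiIiIiJVVVVVVVVVERERERERERIiIiIiIiIiIiIiIiIiIiIiJVVVVVVVVVEREREREREREiIiIiIiIiIiIiIiIiIiIiIlVVVVVVVVERERERERERESIiIiIiIiIiIiIiIiIiIiIjVVVVVVVVERERERERERERIiIiIiIiIiIiIiIiIiIiIjNVVVVVVVEREREREREREREiIiIiIiIiIiIiIiIiIiIiM1VVVVVVERERERERERERESIiIiIiIiIiIiIiIiIiIiMzNVVVVVERERERERERERERIiIiIiIiIiIiIiIiIiIiMzMzVVVVUREREREREREREREiIiIiIiIiIiIiIiIiIiMzMzM1VVURERERERERERERESIiIiIiIiIiIiIiIiIiMzMzMzNVURERERERERERERERIiIiIiIiIiIiIiIiIiMzMzMzMzVREREREREREREREREiIiIiIiIiIiIiIiIiMzMzMzMzNRERERERERERERERESIiIiIiIiIiIiIiIiIzMzMzMzMxERERERERERERERERIiIiIiIiIiIiIiIiIzMzMzMzMzEREREREREREREREREiIiIiIiIiIiIiIiMzMzMzMzMzMRERERERERERERERESIiIiIiIiIiIiIiMzMzMzMzMzMRERERERERERERERERIiIiIiIiIiIiIiMzMzMzMzMzMxEREREREREREREREREiIiIiIiIiIiIiMzMzMzMzMzMxERERERERERERERERESIiIiIiIiIiIiMzMzMzMzMzMzERERERERERERERERERIiIiIiIiIiIiMzMzMzMzMzMzEREREREREREREREREREiIiIiIiIiIiMzMzMzMzMzMzMRERERERERERERERERESIiIiIiIiIiMzMzMzMzMzMzMRERERERERERERERERERIiIiIiIiIiMzMzMzMzMzMzMxEREREREREREREREREREiIiIiIiIiMzMzMzMzMzMzMxERERERERERERERERERESIiIiIiIiMzMzMzMzMzMzMzERERERERERERERERERERIiIiIiIiIzMzMzMzMzMzMzMREREREREREREREREREREiIiIiIiIzMzMzMzMzMzMzMxERERERERERERERERERESIiIiIiIzMzMzMzMzMzMzMzERERERERERERERERERERIiIiIiIzMzMzMzMzMzMzMzMREREREREREREREREREREiIiIiIzMzMzMzMzMzMzMzMxERERERERERERERERERESIiIiIzMzMzMzMzMzMzMzMzERERERERERERERERERERIiIiIjMzMzMzMzMzMzMzMzMxEREREREREREREREREREiIiIjMzMzMzMzMzMzMzMzMzERERERERERERERERERESIiIjMzMzMzMzMzMzMzMzMzMxERERERERERERERERERIiIiMzMzMzMzMzMzMzMzMzMzMREREREREREREREREREiIiMzMzMzMzMzMzMzMzMzMzMzERERERERERERERERESIiMzMzMzMzMzMzMzMzMzMzMzMxERERERERERERERERIiIzMzMzMzMzMzMzMzMzMzMzMzMREREREREREREREREiIzMzMzMzMzMzMzMzMzMzMzMzMxEREREREREREREREXdzMzMzMzMzMzMzMzMzMzMzMzMzMRERERERERERERERd3MzMzMzMzMzMzMzMzMzMzMzMzMzERERERERERERERF3czMzMzMzMzMzMzMzMzMzMzMzMzMzEREREREREREREXd3MzMzMzMzM0REREQzMzMzMzMzNEREZmERERERERERd3dzMzMzMzM0RERERERERERERERERERGZmERERERERF3d3czMzMzM0REREREREREREREREREREZmZmEREREREXd3d3czMzM0RERERERERERERERERERERGZmZmERERERd3d3d3MzM0REREREREREREREREREREREZmZmZmERERF3d3d3dzMzRERERERERERERERERERERERmZmZmZmEREXd3d3d3czRERERERERERERERERERERERGZmZmZmZmZmd3d3d3d3RERERERERERERERERERERERERmZmZmZmZmZ3d3d3d3dERERERERERERERERERERERERGZmZmZmZmZnd3d3d3dEREREREREREREREREREREREREZmZmZmZmZmd3d3d3d0RERERERERERERERERERERERERmZmZmZmZmZ3d3d3d0RERERERERERERERERERERERERGZmZmZmZmZnd3d3d3REREREREREREREREREREREREREZmZmZmZmZmd3d3d3dERERERERERERERERERERERERERmZmZmZmZmZ3d3d3dERERERERERERERERERERERERERGZmZmZmZmZnd3d3d0REREREREREREREREREREREREREZmZmZmZmZm"/>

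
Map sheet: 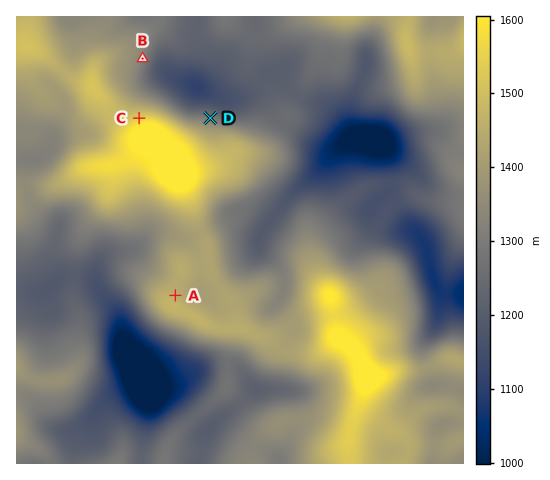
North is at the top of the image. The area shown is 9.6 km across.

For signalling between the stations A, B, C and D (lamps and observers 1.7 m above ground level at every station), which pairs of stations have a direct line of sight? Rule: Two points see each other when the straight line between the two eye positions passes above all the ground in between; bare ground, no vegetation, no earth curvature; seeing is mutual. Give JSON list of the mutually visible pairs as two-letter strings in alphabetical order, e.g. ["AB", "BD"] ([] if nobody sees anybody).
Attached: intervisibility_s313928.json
["BC", "BD"]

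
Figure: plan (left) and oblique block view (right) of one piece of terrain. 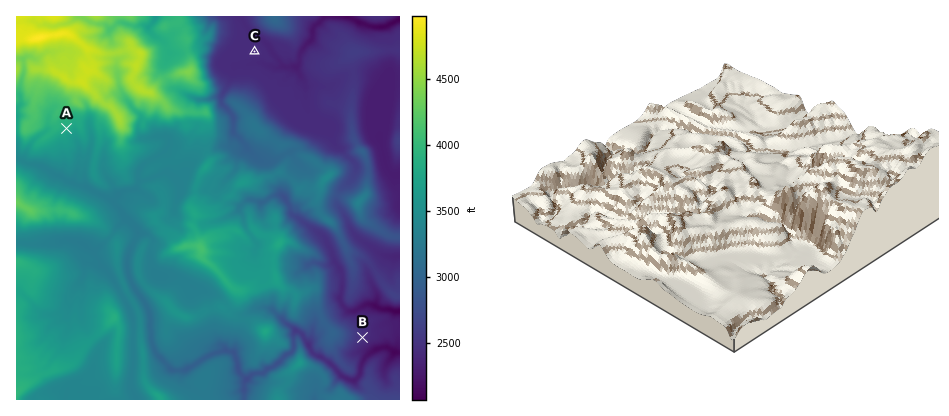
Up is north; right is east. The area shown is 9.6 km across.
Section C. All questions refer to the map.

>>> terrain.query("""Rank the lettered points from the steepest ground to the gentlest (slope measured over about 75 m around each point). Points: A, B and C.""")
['A', 'B', 'C']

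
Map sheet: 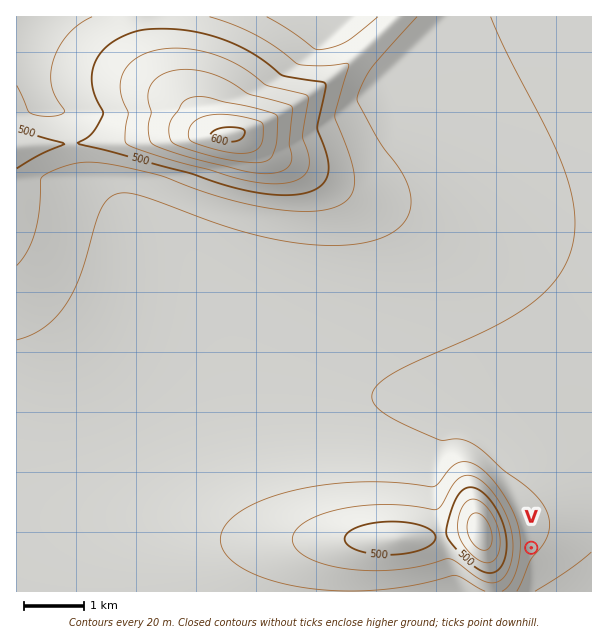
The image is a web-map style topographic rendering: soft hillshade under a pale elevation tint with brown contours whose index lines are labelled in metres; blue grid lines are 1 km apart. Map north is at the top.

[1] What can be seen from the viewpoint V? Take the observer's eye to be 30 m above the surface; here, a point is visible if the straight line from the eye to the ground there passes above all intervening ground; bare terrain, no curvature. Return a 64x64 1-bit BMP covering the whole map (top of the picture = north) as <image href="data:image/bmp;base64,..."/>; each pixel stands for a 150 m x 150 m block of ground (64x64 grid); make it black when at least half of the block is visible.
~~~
<image width="64" height="64" href="data:image/bmp;base64,Qk0+AgAAAAAAAD4AAAAoAAAAQAAAAEAAAAABAAEAAAAAAAACAAATCwAAEwsAAAIAAAAAAAAA////AAAAAAAAAAAAAAAB/wAAAAAAAAP/AAAAAAAAA/8AAAAAAAAH/wAAAAAAAAf/AAAAAAAAB/8AAAAAAAAP/wAAAAAAAA//AAAAAAAAB/8AAAAAAAAH/wAAAAAAAAP/AAAAAAAAA/8AAAAAAAAD/wAAAAAAAAf/AAAAAAAAB/8AAAAAAAAP/wAAAAAAAA//AAAAAAAAH/8AAAAAAAA//wAAAAAAAD//AAAAAAAAf/8AAAAAAAD//wAAAAAAAP//AAAAAAAB//8AAAAAAAP//wAAAAAAA///AAAAAAAH//8AAAAAAA///wAAAAAAD///AAAAAAAf//8AAAAAAD///wAAAAAAf///AAAAAAB///8AAAAAAP///wAAAAAB////AAAAAAH///8AAAAAA////wAAAAAH////AAAAAA////8AAAAAH////wAAAAAf////AAAAAD////8AAAAAf////wAAAAD/////AAAAA/////8AAAAH/////wAAAB//A///AAAAP/4A//8AAAB//gD//wAAAf/+AP//AAAB//wA//8AAAA/+AD//wAAAA/wAP//AAAAA/AB//8AAAAB+AH//wAAAAB8Af//AAAAAD4D//8AAAAADwP//wAAAAAHh///AAAAAAPn//8AAAAAAf///wAAAAAA////AAAAAAB///8AAAAAAD///w=="/>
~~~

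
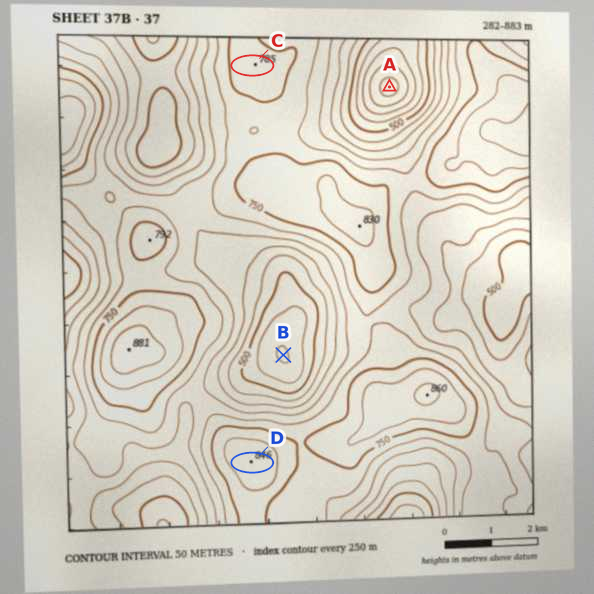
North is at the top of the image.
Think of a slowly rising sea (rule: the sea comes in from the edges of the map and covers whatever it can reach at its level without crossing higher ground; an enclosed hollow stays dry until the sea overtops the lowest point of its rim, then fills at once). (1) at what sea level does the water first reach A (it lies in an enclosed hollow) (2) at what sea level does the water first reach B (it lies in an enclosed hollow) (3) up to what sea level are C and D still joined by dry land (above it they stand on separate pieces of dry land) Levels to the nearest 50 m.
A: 400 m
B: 650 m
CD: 700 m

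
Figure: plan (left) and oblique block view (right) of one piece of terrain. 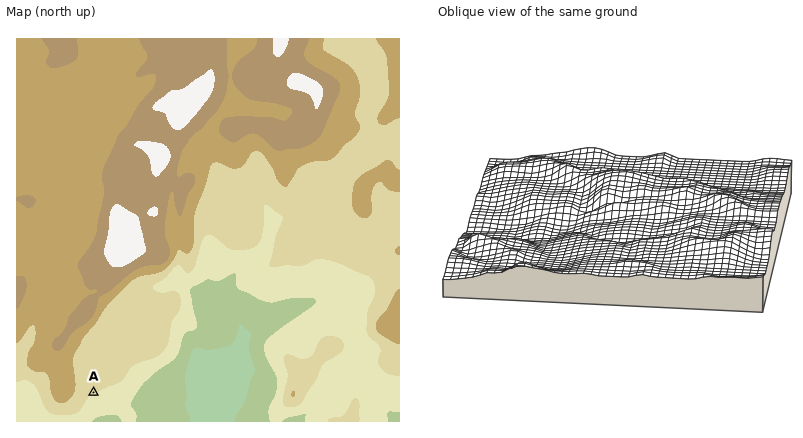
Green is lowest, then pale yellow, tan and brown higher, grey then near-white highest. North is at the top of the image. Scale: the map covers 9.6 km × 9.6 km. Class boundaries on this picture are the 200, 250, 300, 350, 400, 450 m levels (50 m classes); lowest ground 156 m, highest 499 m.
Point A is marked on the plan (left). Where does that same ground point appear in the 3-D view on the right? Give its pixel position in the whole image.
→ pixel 504 180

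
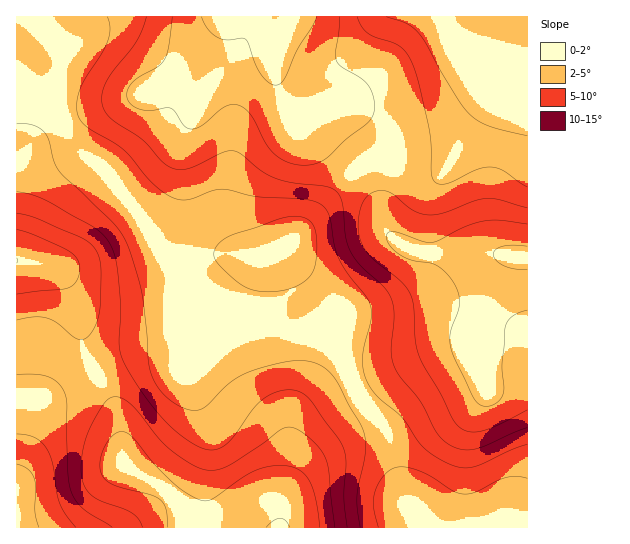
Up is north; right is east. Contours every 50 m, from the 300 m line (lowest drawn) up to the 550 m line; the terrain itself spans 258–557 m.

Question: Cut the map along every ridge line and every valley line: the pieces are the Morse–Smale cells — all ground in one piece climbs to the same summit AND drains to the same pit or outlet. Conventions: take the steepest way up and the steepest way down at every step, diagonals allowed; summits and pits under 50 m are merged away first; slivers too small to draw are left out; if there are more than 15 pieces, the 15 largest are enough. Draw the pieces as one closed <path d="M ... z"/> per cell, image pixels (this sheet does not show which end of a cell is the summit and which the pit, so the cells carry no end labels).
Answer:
<path d="M291 16l-260 1 17 17 12 16-4 51 3 12 10 22 10 14 22 16 10 12 29 40 19 33 8 9 14 2 36-6 44 1 8-3 22-12 48-54 23-22 7-2 23 0 1-16-5-13-10-11-16-10-11-2-17 0-37 10-6-3-15-37-1-23z"/><path d="M285 245l-24 12-4 8-8 32-8 17-58 55-18-13-20-3-24 7-25 14 20 36 4 16 4 37 13 10 26 15 13 13 7 13 0 10 6-5 9-3 43-3 13 3 17 12 8 0 2-13-1-14 11-38 2-29 6-12 16-15 40-21-14-36-6-27-12-20-28-36z"/><path d="M57 79l-4 7-8 7-29 8 0 160 35 6 14 11 14 28 5 43 13 24 24-13 24-7 20 3 18 13 58-55 8-17 8-32 4-8-44-2-36 6-14-2-8-9-19-33-29-40-10-12-22-16-10-14-12-28z"/><path d="M517 256l-11 3-9 15-18 51-4 24-8-4-22 3-30 11-59 27 4 11 21 26 8 15 10 41 6 19 12 15 9 15 102-1 0-269z"/><path d="M389 163l-20 0-12 6-57 64-15 12 0 4 10 18 28 36 12 20 6 27 14 37 51-24 39-15 22-3 8 4 4-24 12-35 12-27 8-6-26-5-63 0-11-3-14-8-10-11-4-12 1-21 8-28 0-4z"/><path d="M450 16l-157 0-18 42 1 23 15 37 6 3 37-10 24 1 15 7 15 15 5 13 0 17 26 5 18 0 6-2 8-8 14-26 28-40 0-4-6-10-32-32-6-14z"/><path d="M527 16l-76 0-2 2 0 15 6 14 32 32 6 10 0 4-28 40-14 26-8 8-6 2-18 0-27-4-8 32-1 21 6 16 12 10 21 8 63 0 33 5 10 0z"/><path d="M97 375l-46 22-12 13-23 67 0 50 166 1 1-14-7-13-13-13-26-15-13-10-4-37-4-16z"/><path d="M355 387l-40 20-16 15-6 12-2 29-11 38 1 27 144-1-8-14-12-15-6-19-10-41-8-15-21-26z"/><path d="M27 261l-11 1 1 214 18-58 6-12 10-9 45-23-12-25-5-43-11-24-11-13-14-5z"/><path d="M30 16l-14 1 1 83 21-4 11-5 8-13 3-13 0-15-3-5z"/><path d="M241 513l-43 3-9 3-6 6 0 2 88 0-17-11z"/>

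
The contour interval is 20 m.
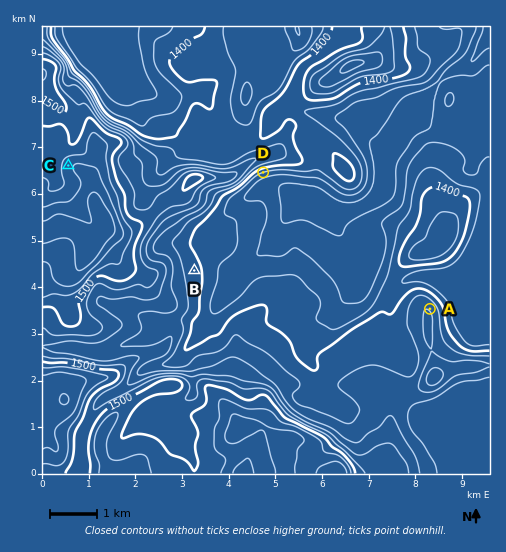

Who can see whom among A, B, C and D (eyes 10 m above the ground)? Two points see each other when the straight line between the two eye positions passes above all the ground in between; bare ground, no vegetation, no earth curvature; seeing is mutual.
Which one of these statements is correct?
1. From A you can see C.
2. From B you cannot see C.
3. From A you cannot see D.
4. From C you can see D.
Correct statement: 2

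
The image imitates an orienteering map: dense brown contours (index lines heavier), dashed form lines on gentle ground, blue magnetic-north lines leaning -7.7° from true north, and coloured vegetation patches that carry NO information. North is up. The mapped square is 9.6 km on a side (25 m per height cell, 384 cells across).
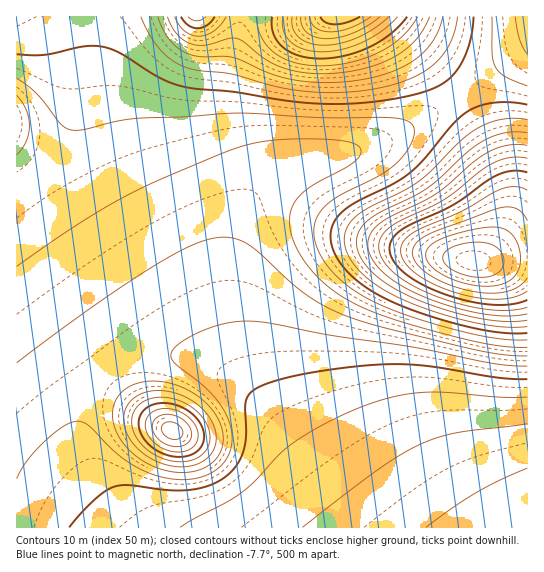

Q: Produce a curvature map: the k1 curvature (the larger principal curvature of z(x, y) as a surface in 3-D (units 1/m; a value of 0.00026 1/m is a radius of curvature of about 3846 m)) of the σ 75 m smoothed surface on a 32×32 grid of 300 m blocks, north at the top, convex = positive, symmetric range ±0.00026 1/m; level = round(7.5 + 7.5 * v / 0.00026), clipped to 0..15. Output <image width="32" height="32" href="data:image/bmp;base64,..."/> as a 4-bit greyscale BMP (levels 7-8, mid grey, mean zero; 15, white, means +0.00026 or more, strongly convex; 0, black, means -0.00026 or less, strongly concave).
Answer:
<image width="32" height="32" href="data:image/bmp;base64,Qk12AgAAAAAAAHYAAAAoAAAAIAAAACAAAAABAAQAAAAAAAACAAATCwAAEwsAABAAAAAAAAAAAAAAABEREQAiIiIAMzMzAERERABVVVUAZmZmAHd3dwCIiIgAmZmZAKqqqgC7u7sAzMzMAN3d3QDu7u4A////AIiIiHeIiIiIh3d3d3eIiIiIiIiIiIiIiId3d3d3iIiIiIiIiIiIiIiHd3d3d4iIiIiIiIiZqpmIh3d3d3d4iIiIiIiJq925iId3d3d3eIiIiIiIm9//yYh3eId3d3iIiIeIiK3//amId4iHd3d3iIiHiIis3bqYiIiIh3d3d4iIh4iImqqYiIiIiIh3d3eIiHd4iIiIiIiIiIiIh3d3iIiHeIiIiIiIiIiIiId3d4iIh3eIiIh3iIiIiIiIh4iIiIh3d3d3eIiIiIiIiIiIiJmIiHd3d4iIiIiIiIiIiImaiIiHd3eIiIiIiIiIiZmru4iIh3d3d4iIiIiJmau8zMuIiIh3d3d3iIiImavN3cuqiIiIh3d3eIiIiaq8zMuqqYiIiId3d4iIiJmqqqqZmZmIiIiId3eIiIiZmZmIiJmZiIiIiId3iIiIiIiHd4iJmYiIiIiIeIiIiIiHd3d4iZmYiIiIiIiHd3d3d3d3eIiZmYiIiIiId3d3d3d3d4iImZmIiIiIiId3d3d3d3iIiImZiIiIiIiHeIiIiIiIiIiImYiIiIiIh4iIiIiIiIiIiJmIiIiIiHeIiIiIiIiIiIiYiIiIiIh4iIiIiIiIiIiIiIiIiIiZiImqmZiIiIiIiIiIiIiJq5mZq7qZiIiIiIeIiIiIid+pmazeypmYiIiH"/>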